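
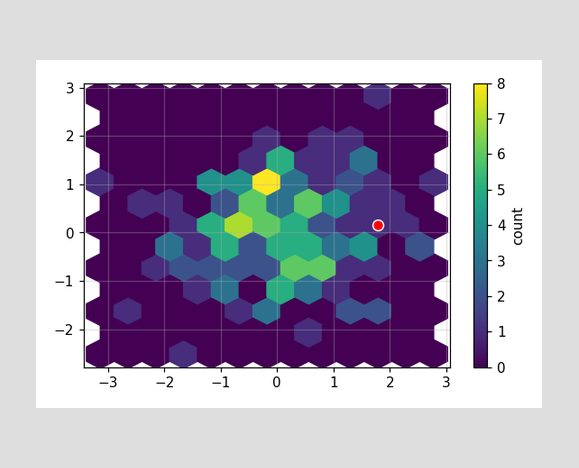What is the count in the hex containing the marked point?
The marked hex reads 1 on the colorbar.

1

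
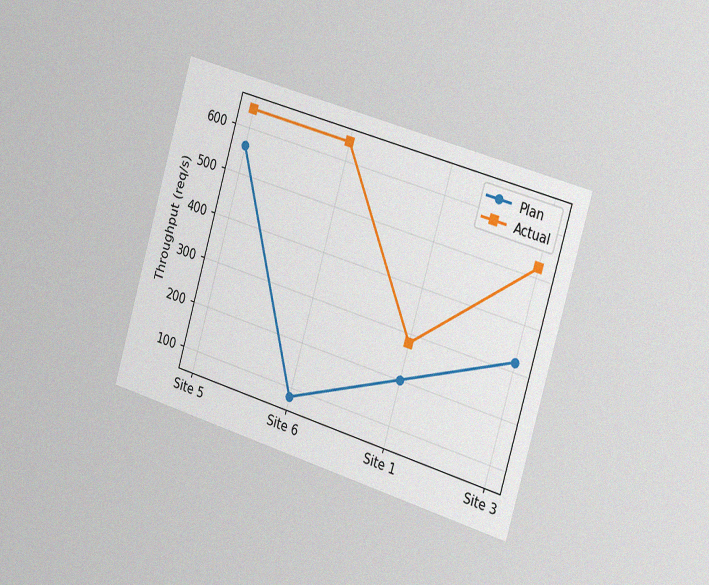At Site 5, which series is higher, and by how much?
The chart is tilted about 17° clockwise and viewed slightly from the right, with some photo noise. At Site 5, Actual sits above the other line by 80req/s.

Actual, by 80req/s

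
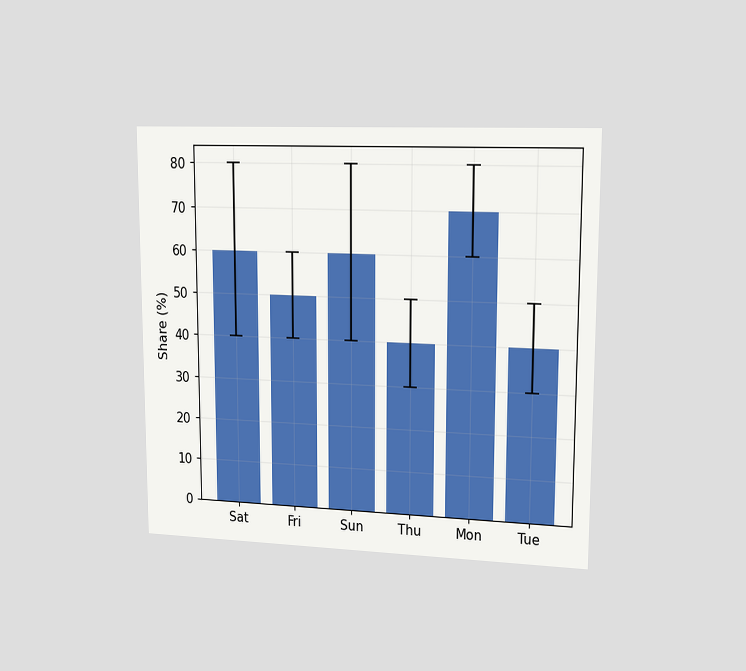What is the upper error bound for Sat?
The chart is viewed slightly from the right. The Sat bar's upper whisker reaches 80%.

80%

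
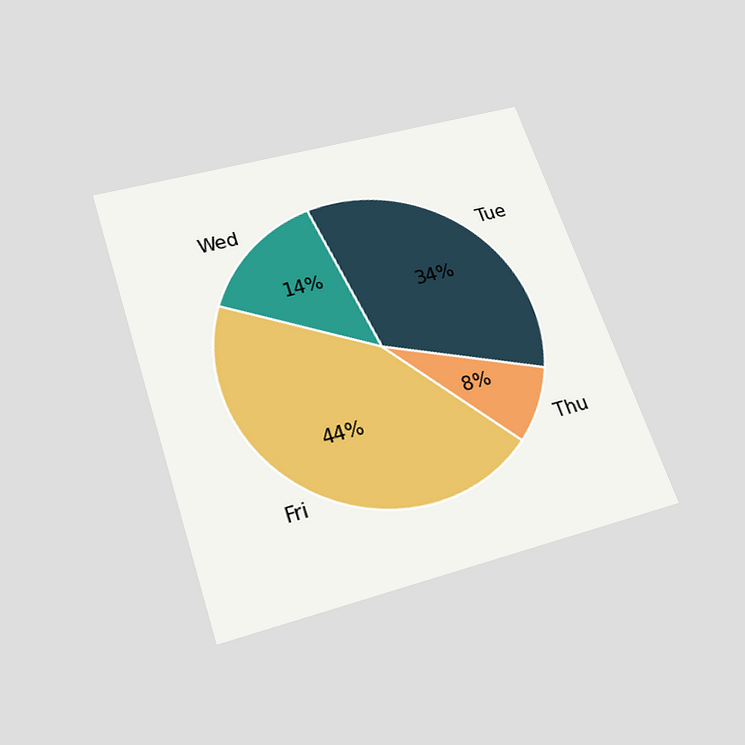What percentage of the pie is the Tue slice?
The chart is tilted about 18° counter-clockwise and viewed slightly from below. The Tue slice takes up 34% of the pie.

34%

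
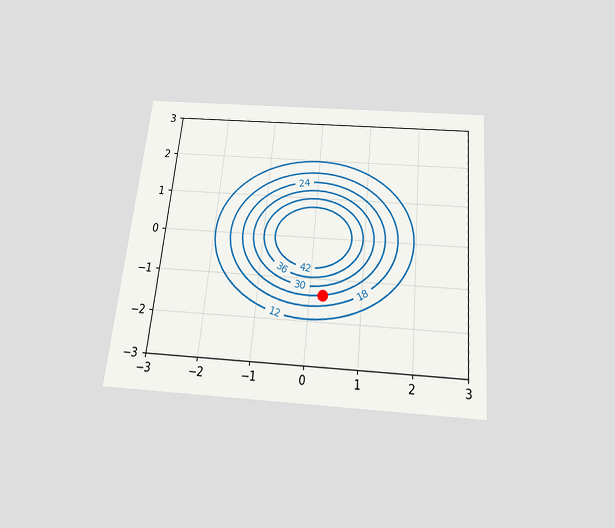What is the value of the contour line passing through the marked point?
24

The chart is tilted about 5° clockwise and viewed slightly from below. The marked point sits on the contour labelled 24.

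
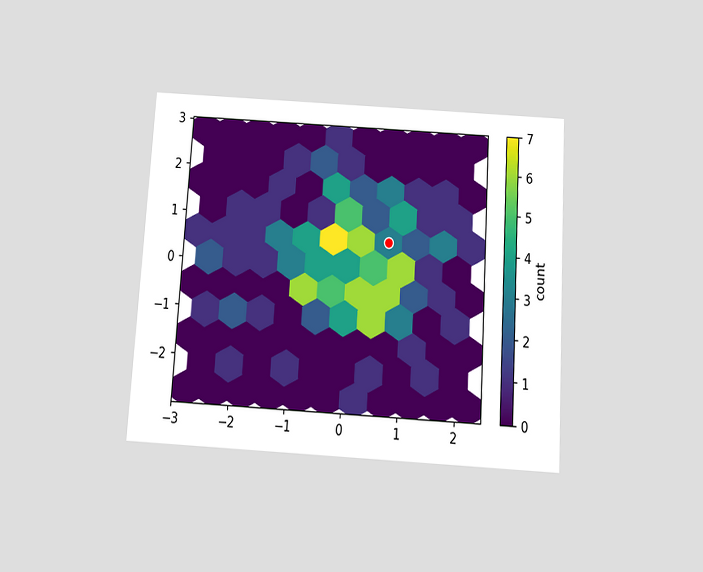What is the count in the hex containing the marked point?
3

The chart is tilted about 3° clockwise and viewed slightly from below. The marked hex reads 3 on the colorbar.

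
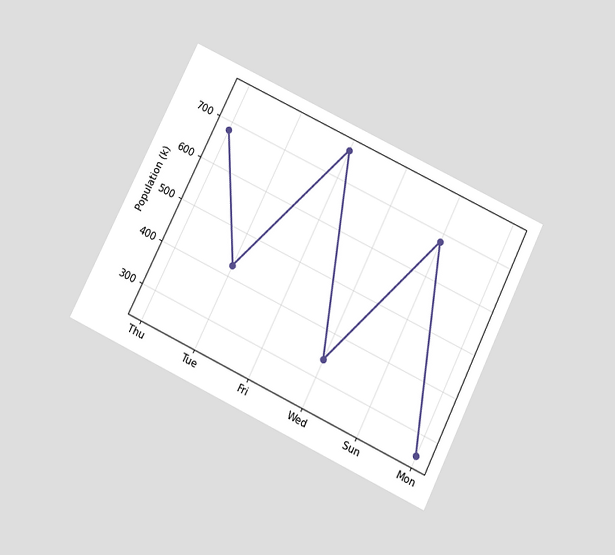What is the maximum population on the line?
The chart is tilted about 26° clockwise and viewed slightly from below. The highest point is at Fri, and reading across to the y-axis gives 765k.

765k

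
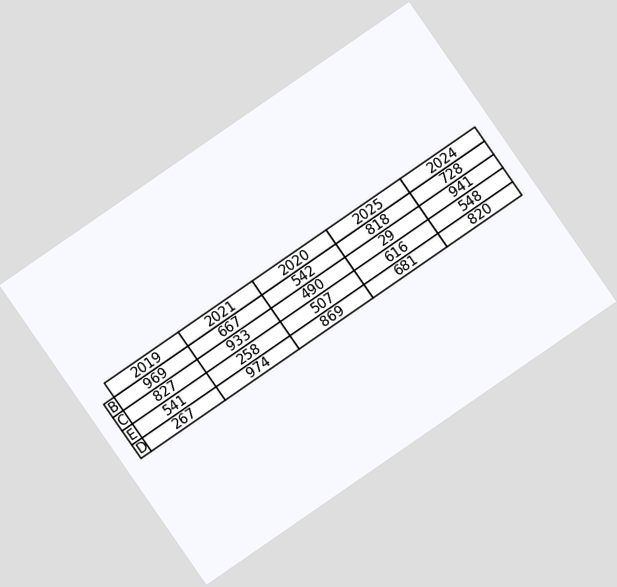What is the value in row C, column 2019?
827

The chart is tilted about 35° counter-clockwise. The (C, 2019) cell reads 827.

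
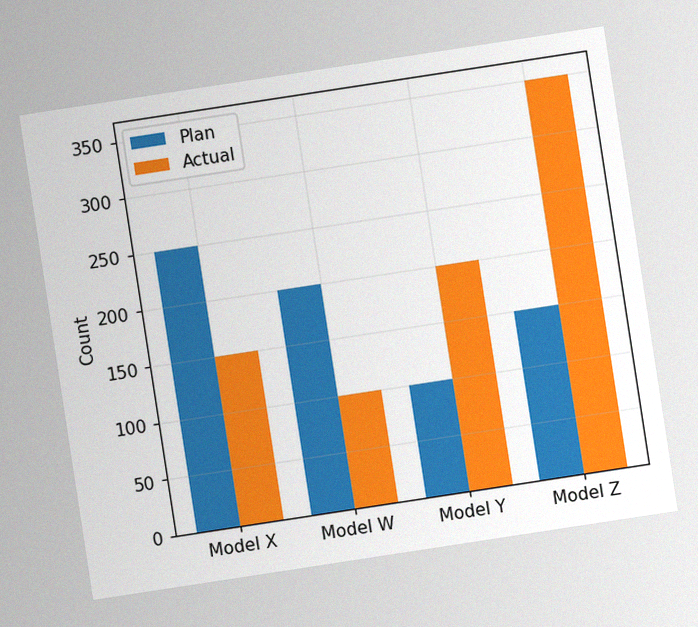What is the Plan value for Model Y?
100

The chart is tilted about 9° counter-clockwise, with some photo noise. The Plan bar at Model Y reaches 100 on the y-axis.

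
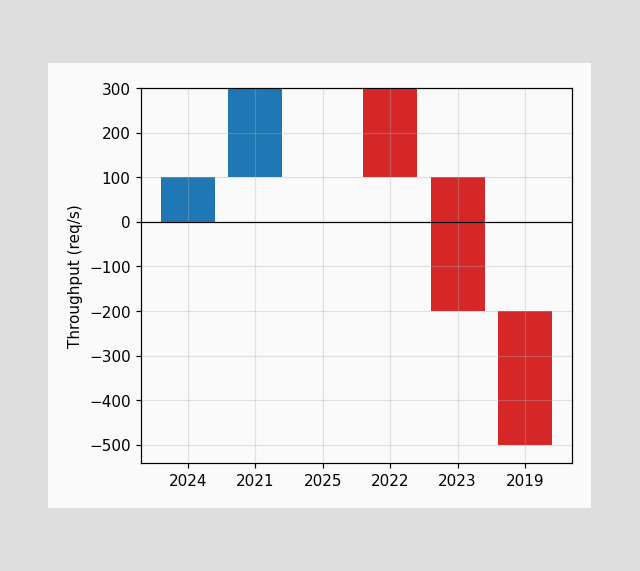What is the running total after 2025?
After 2025 the running total reaches 300req/s.

300req/s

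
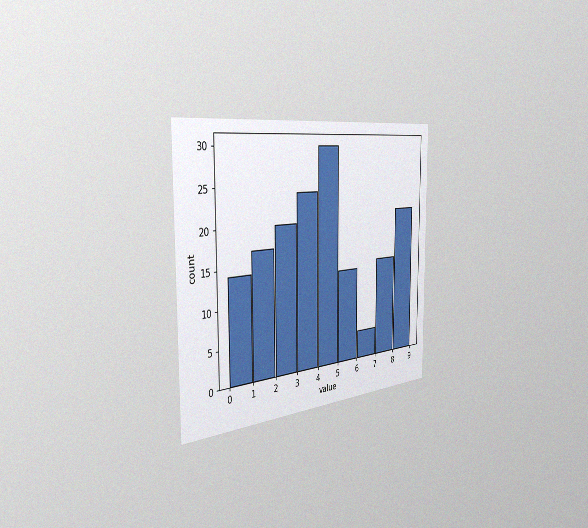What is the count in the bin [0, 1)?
The chart is viewed slightly from the left, with some photo noise. The [0, 1) bin has height 14.

14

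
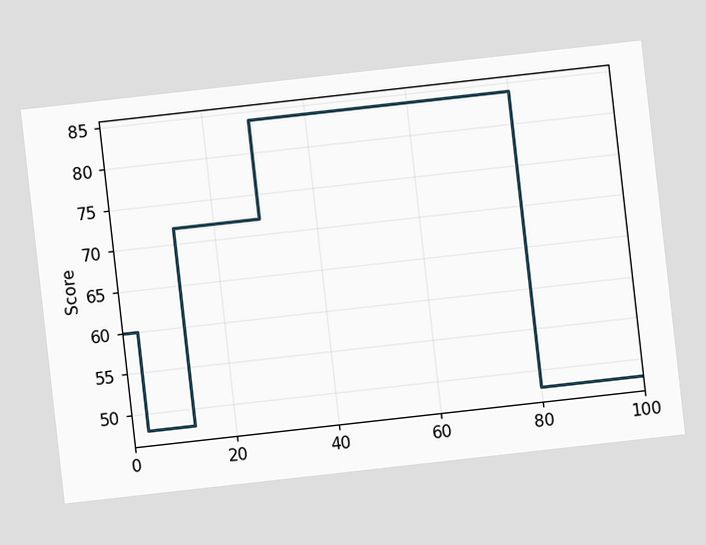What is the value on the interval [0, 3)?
The chart is tilted about 6° counter-clockwise. On [0, 3) the step sits at 60.

60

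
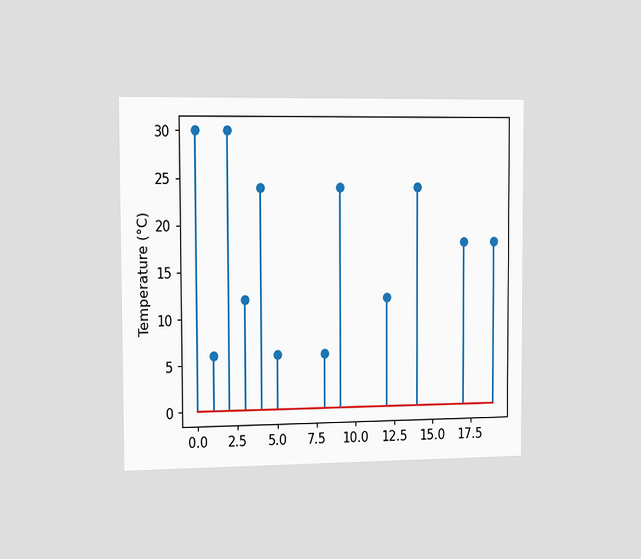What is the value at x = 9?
The chart is viewed slightly from the left. The stem at x=9 reaches 24°C.

24°C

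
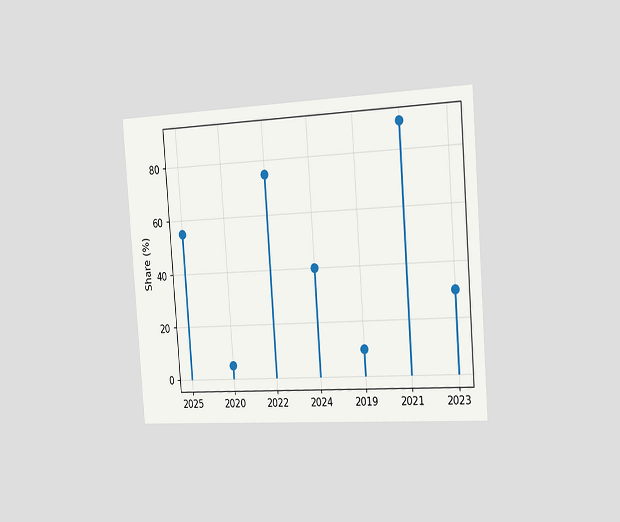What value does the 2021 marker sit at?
The chart is tilted about 4° counter-clockwise and viewed slightly from the right. The 2021 marker sits at 90%.

90%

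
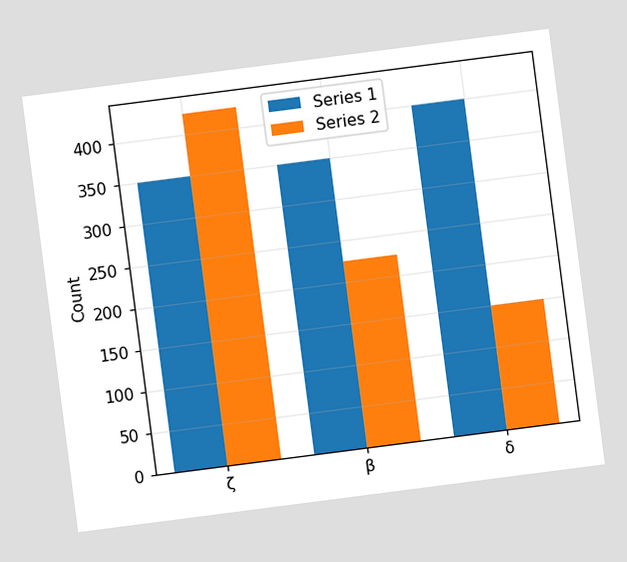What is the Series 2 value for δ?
150

The chart is tilted about 7° counter-clockwise. The Series 2 bar at δ reaches 150 on the y-axis.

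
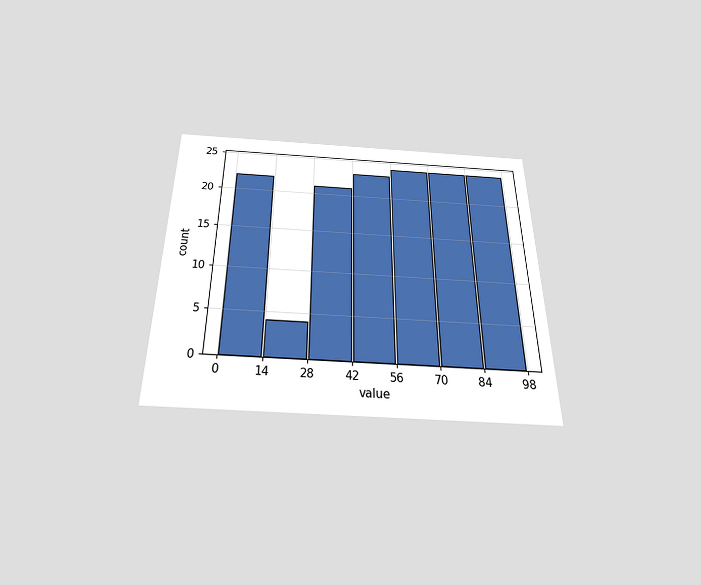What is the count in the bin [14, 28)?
The chart is viewed slightly from below. The [14, 28) bin has height 4.

4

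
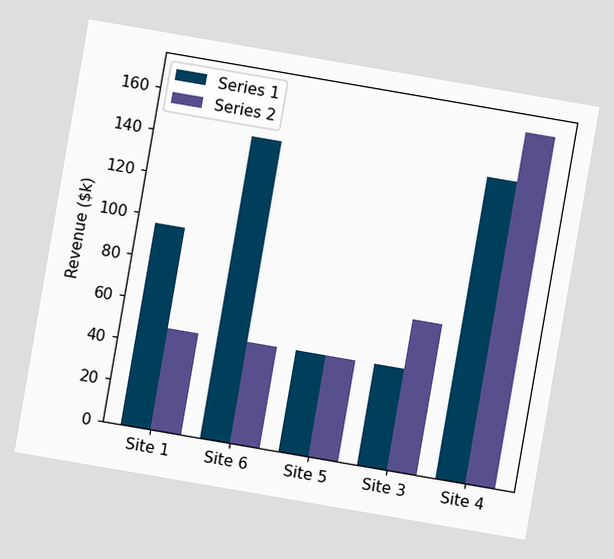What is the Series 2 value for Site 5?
$48k

The chart is tilted about 10° clockwise. The Series 2 bar at Site 5 reaches $48k on the y-axis.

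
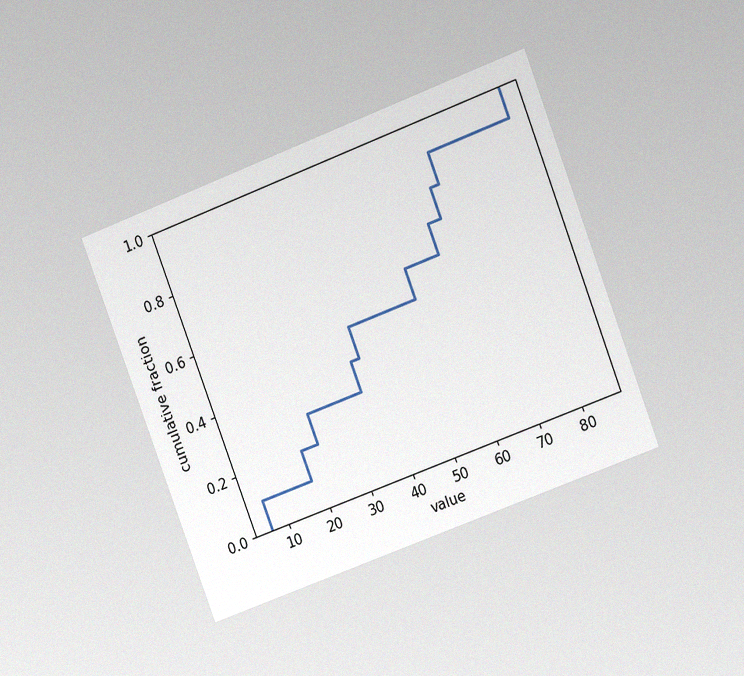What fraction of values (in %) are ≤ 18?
The chart is tilted about 21° counter-clockwise and viewed at a slight angle, with some photo noise. At x=18 the ECDF step is at 20%.

20%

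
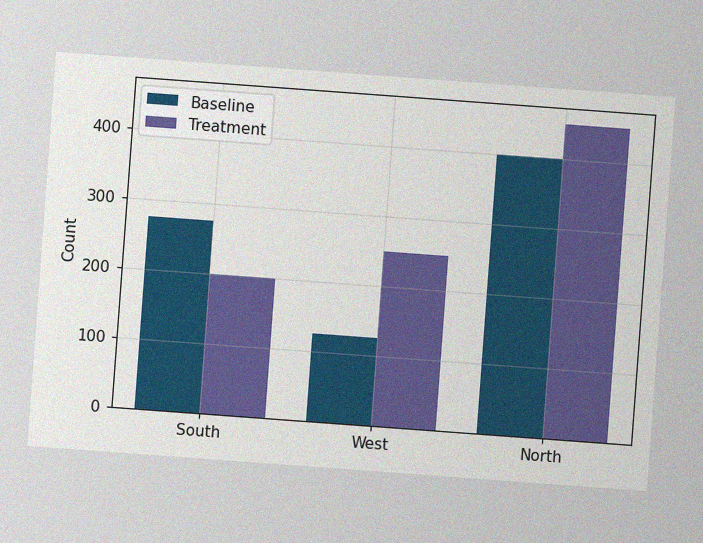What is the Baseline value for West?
The chart is tilted about 4° clockwise, with some photo noise. The Baseline bar at West reaches 125 on the y-axis.

125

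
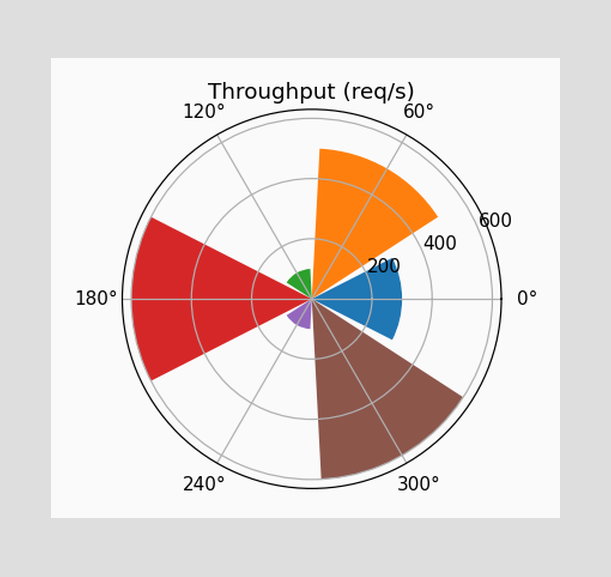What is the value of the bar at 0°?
The bar at 0° reaches 300req/s on the radial axis.

300req/s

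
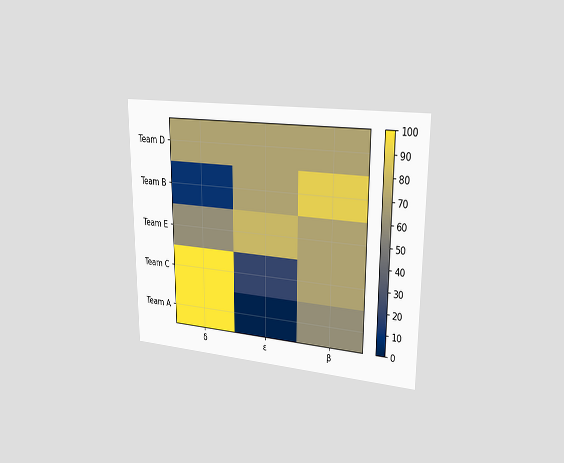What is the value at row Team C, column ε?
20

The chart is viewed slightly from the right. Matching cell (Team C, ε) against the colorbar gives 20.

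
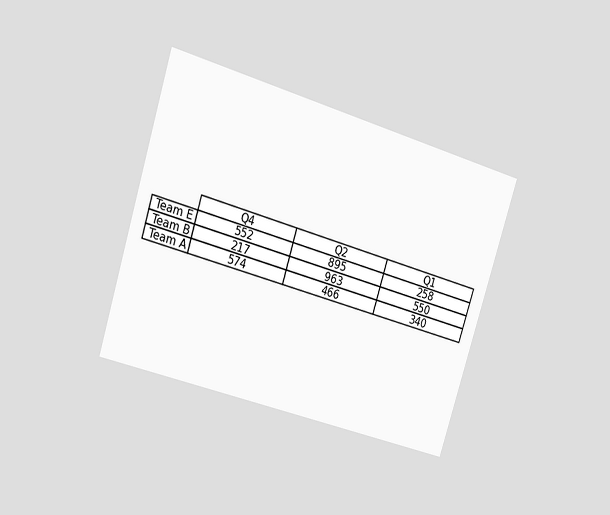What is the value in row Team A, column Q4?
The chart is tilted about 17° clockwise and viewed at a slight angle. The (Team A, Q4) cell reads 574.

574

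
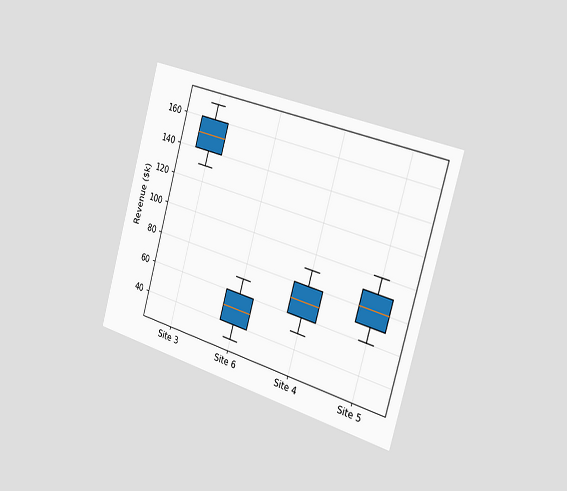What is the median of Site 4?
$70k

The chart is tilted about 16° clockwise and viewed slightly from the right. The median line in the Site 4 box sits at $70k.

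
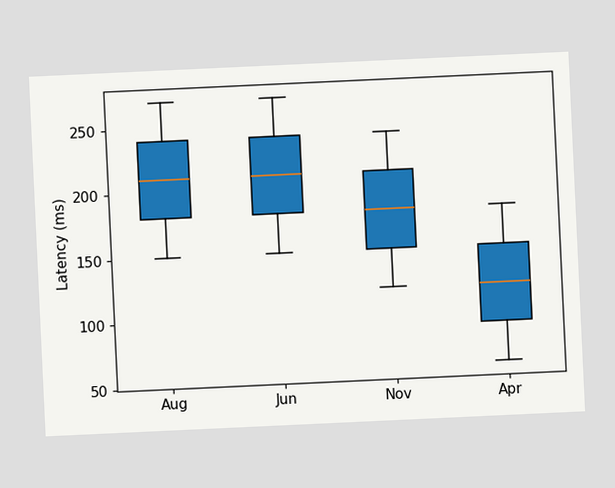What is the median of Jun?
210ms

The chart is tilted about 3° counter-clockwise. The median line in the Jun box sits at 210ms.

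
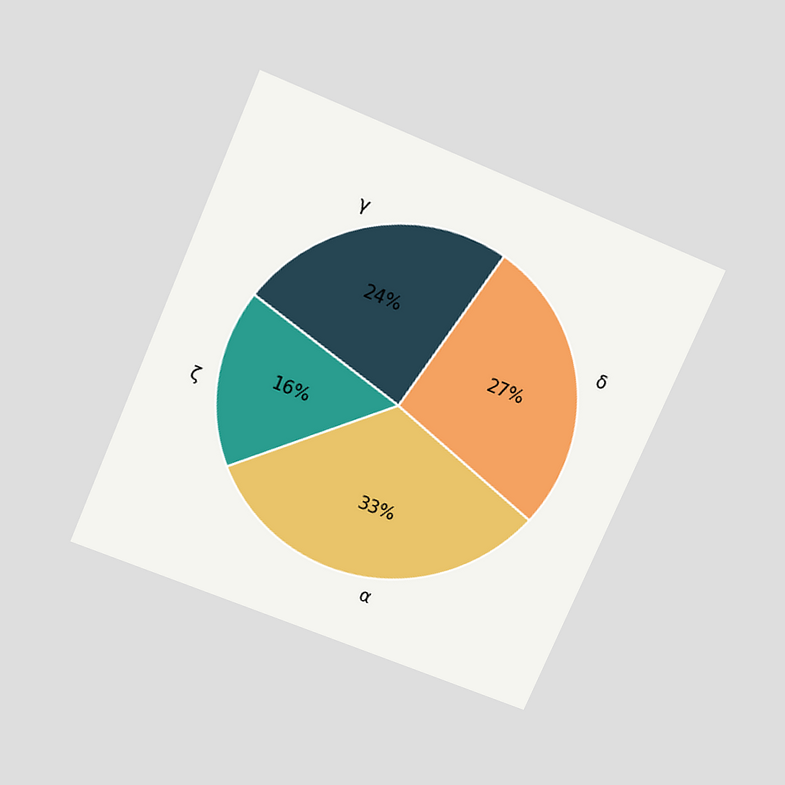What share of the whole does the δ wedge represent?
27%

The chart is tilted about 23° clockwise and viewed slightly from above. The δ slice takes up 27% of the pie.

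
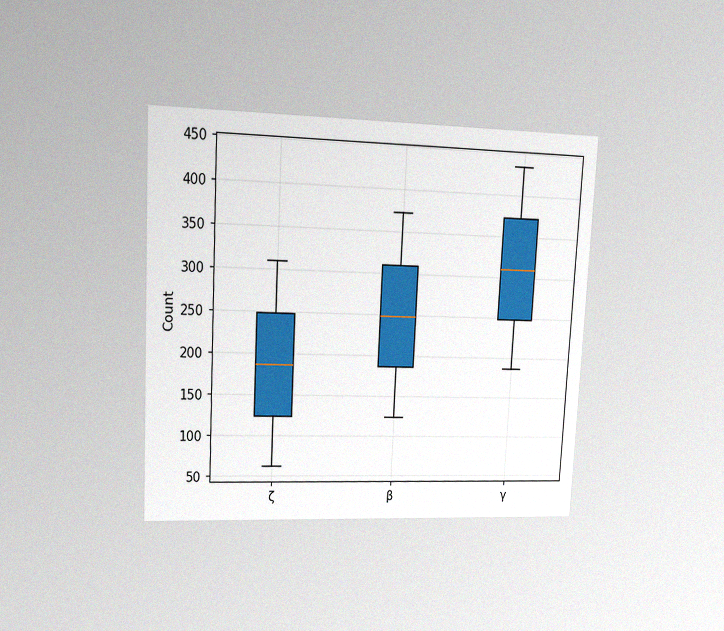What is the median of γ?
The chart is tilted about 3° clockwise and viewed at a slight angle, with some photo noise. The median line in the γ box sits at 310.

310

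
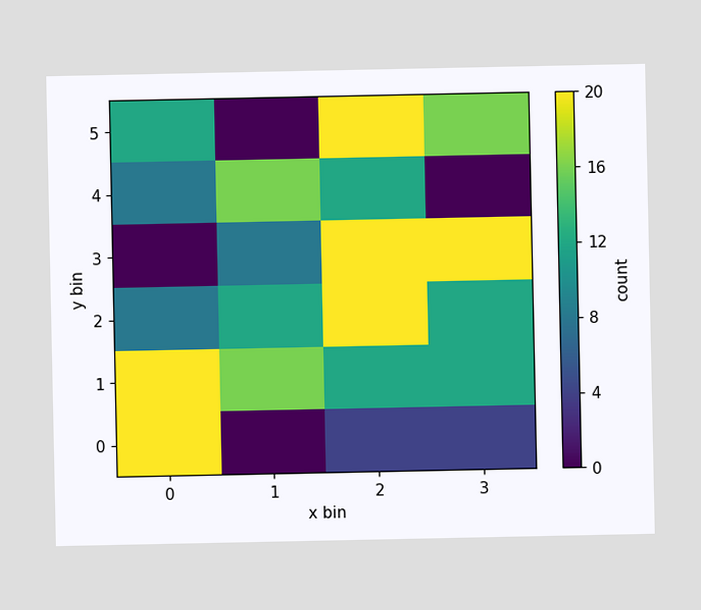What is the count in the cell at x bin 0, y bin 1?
20

Matching the cell (0, 1) against the colorbar gives 20.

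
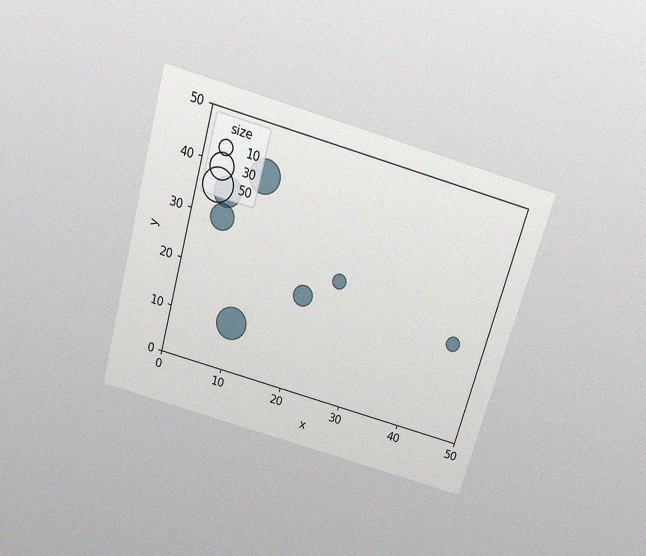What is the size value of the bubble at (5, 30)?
30

The chart is tilted about 16° clockwise and viewed slightly from above, with some photo noise. Matching the bubble at (5, 30) against the size legend gives 30.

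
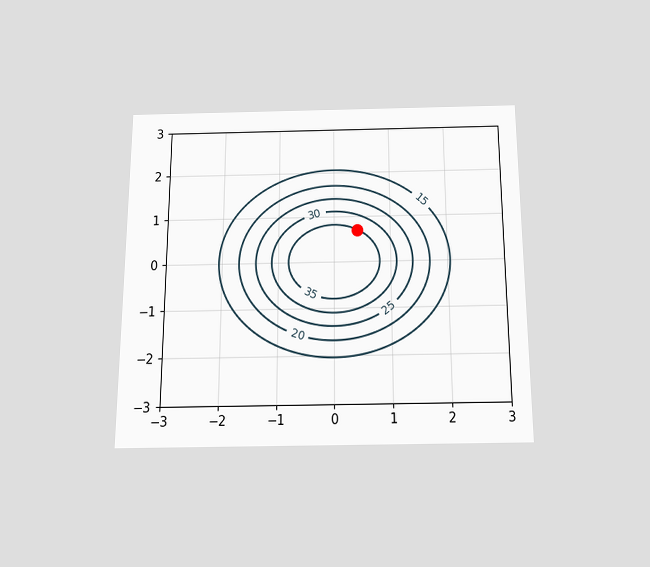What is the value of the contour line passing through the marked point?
The chart is viewed slightly from below. The marked point sits on the contour labelled 35.

35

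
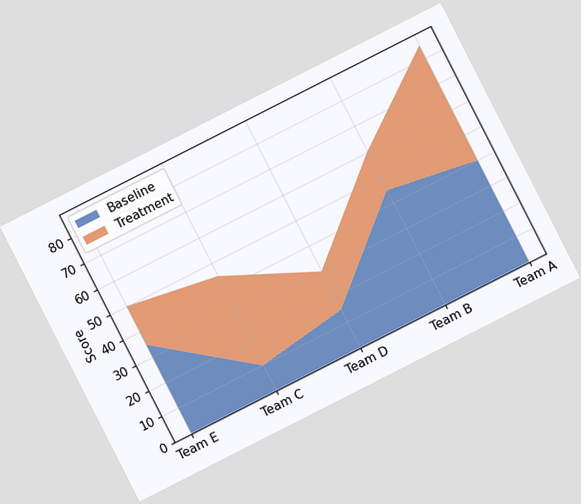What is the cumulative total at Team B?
60

The chart is tilted about 27° counter-clockwise. The stacked total at Team B reaches 60.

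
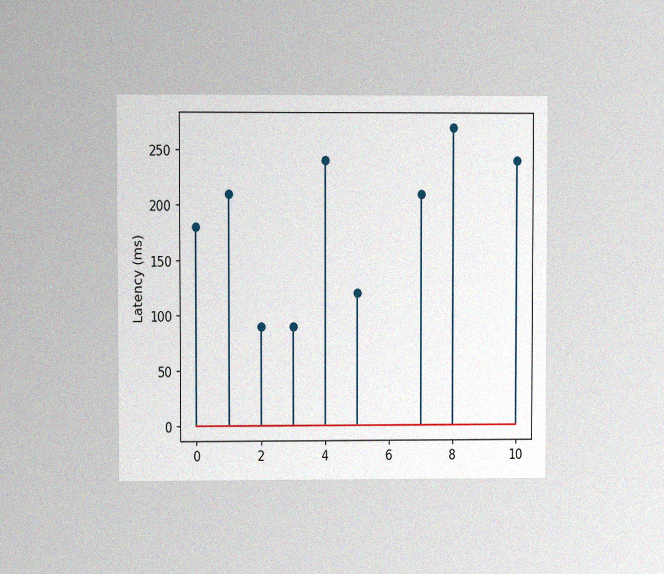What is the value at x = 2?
90ms

The chart is viewed at a slight angle, with some photo noise. The stem at x=2 reaches 90ms.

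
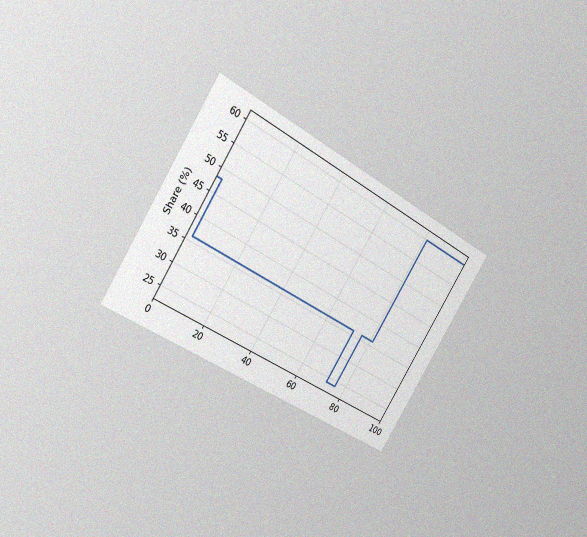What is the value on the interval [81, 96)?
The chart is tilted about 33° clockwise and viewed slightly from the left, with some photo noise. On [81, 96) the step sits at 60%.

60%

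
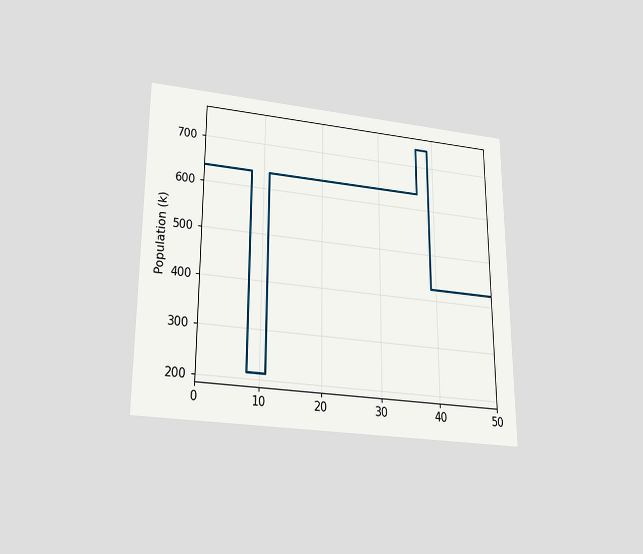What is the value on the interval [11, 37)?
The chart is viewed slightly from below. On [11, 37) the step sits at 636k.

636k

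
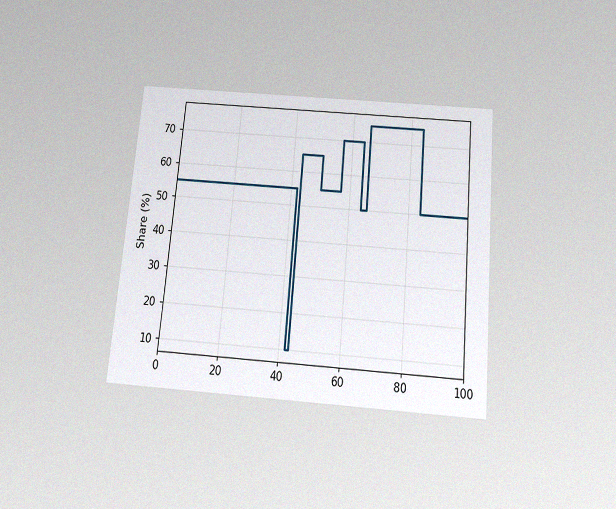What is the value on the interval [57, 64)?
The chart is tilted about 5° clockwise and viewed slightly from below, with some photo noise. On [57, 64) the step sits at 70%.

70%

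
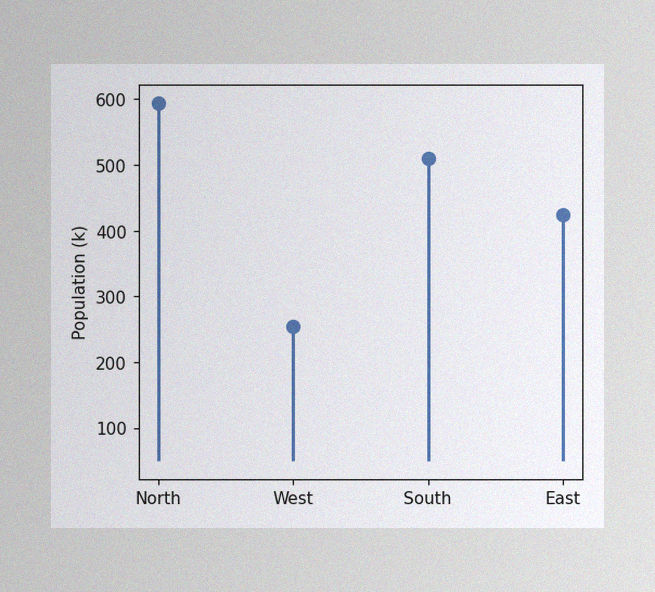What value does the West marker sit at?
The image has some photo noise and uneven lighting. The West marker sits at 255k.

255k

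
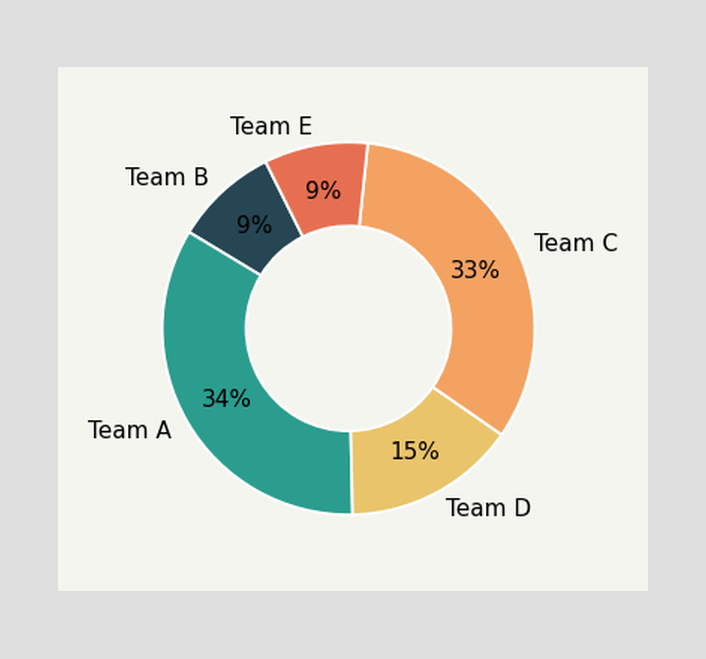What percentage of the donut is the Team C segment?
33%

The Team C segment takes up 33% of the ring.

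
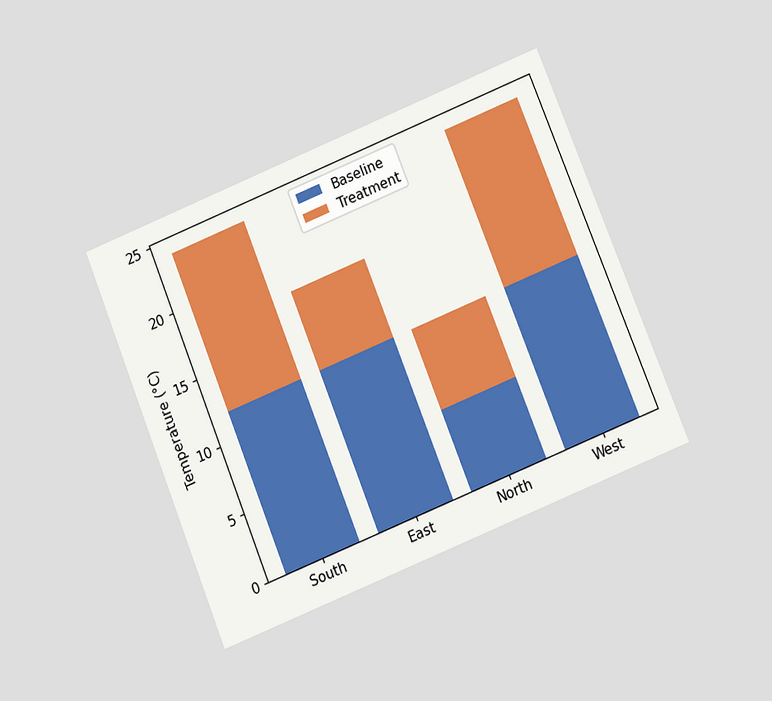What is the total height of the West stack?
24°C

The chart is tilted about 22° counter-clockwise and viewed at a slight angle. The West stack's top reaches 24°C on the y-axis.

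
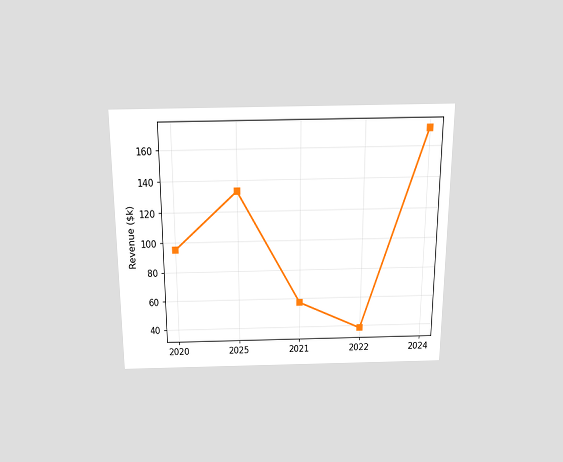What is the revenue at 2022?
$38k

The chart is viewed slightly from above. At 2022, the line is at $38k.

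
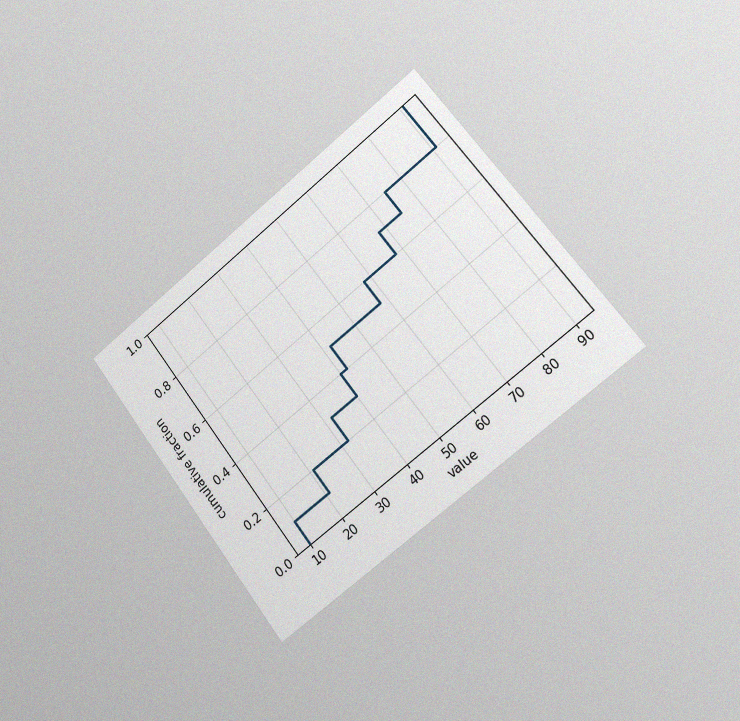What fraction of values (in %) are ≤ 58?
The chart is tilted about 38° counter-clockwise and viewed slightly from the right, with some photo noise. At x=58 the ECDF step is at 60%.

60%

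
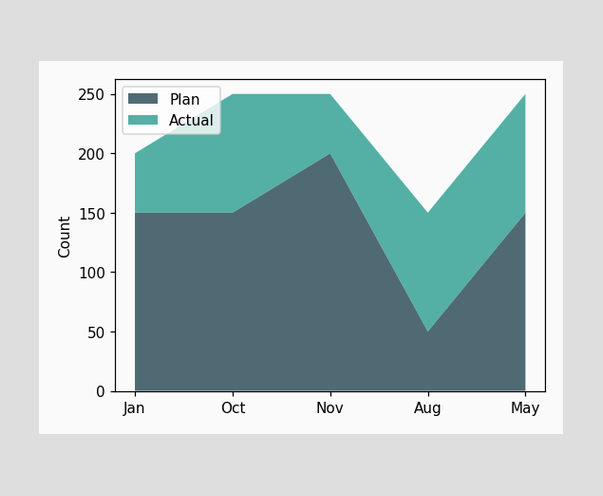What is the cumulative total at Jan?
200

The stacked total at Jan reaches 200.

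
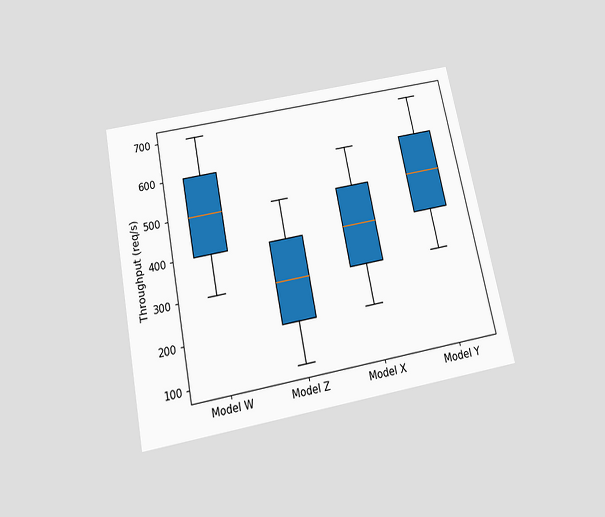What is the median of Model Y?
The chart is tilted about 11° counter-clockwise and viewed slightly from below. The median line in the Model Y box sits at 500req/s.

500req/s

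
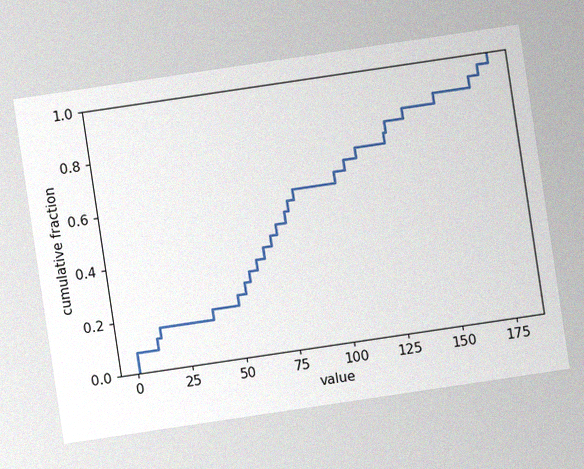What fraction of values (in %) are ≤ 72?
The chart is tilted about 8° counter-clockwise, with some photo noise. At x=72 the ECDF step is at 48%.

48%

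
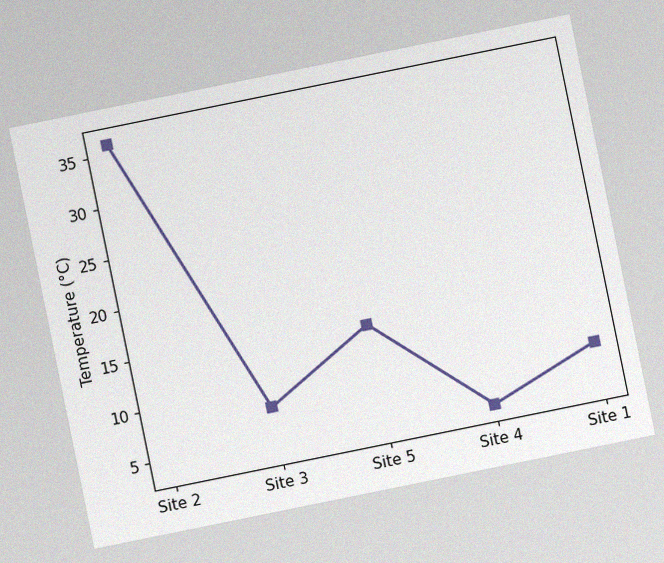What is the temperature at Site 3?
8°C

The chart is tilted about 11° counter-clockwise, with some photo noise. At Site 3, the line is at 8°C.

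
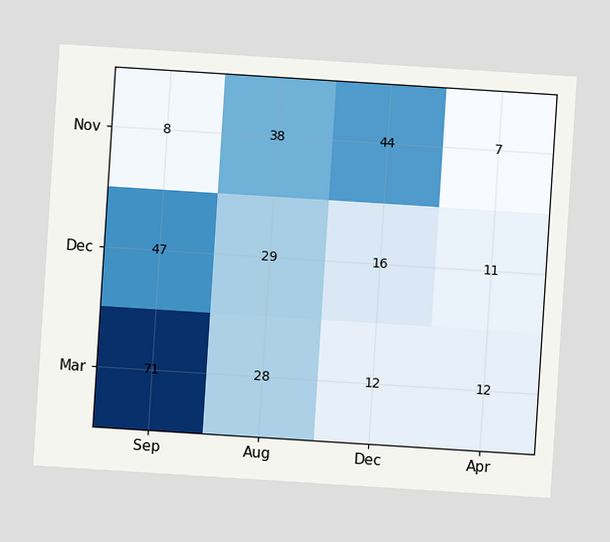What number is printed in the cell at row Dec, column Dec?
The chart is tilted about 4° clockwise. The (Dec, Dec) cell reads 16.

16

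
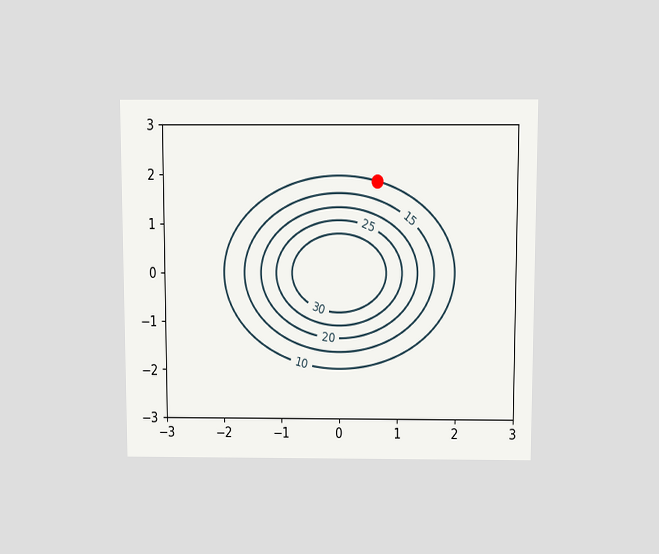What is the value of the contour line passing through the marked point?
10

The chart is viewed slightly from above. The marked point sits on the contour labelled 10.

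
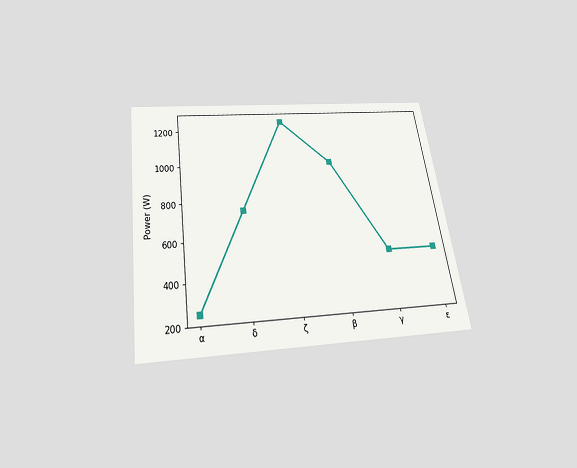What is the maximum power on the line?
The chart is tilted about 8° counter-clockwise and viewed slightly from below. The highest point is at ζ, and reading across to the y-axis gives 1250W.

1250W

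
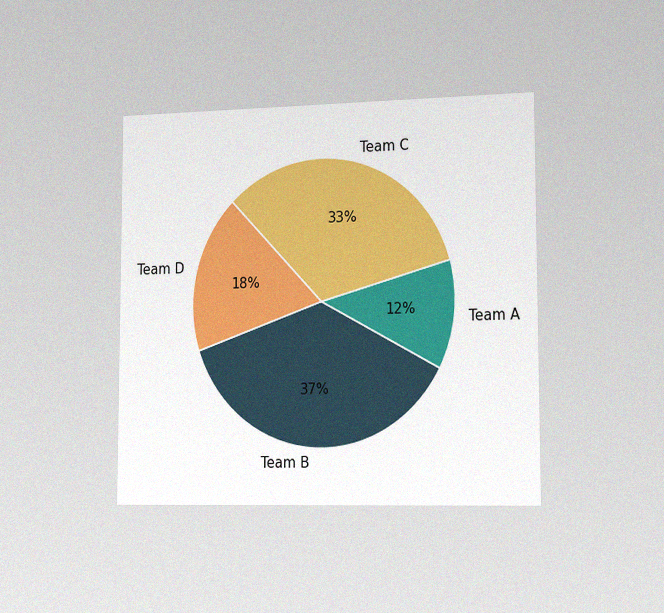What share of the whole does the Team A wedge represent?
The chart is viewed slightly from the right, with some photo noise. The Team A slice takes up 12% of the pie.

12%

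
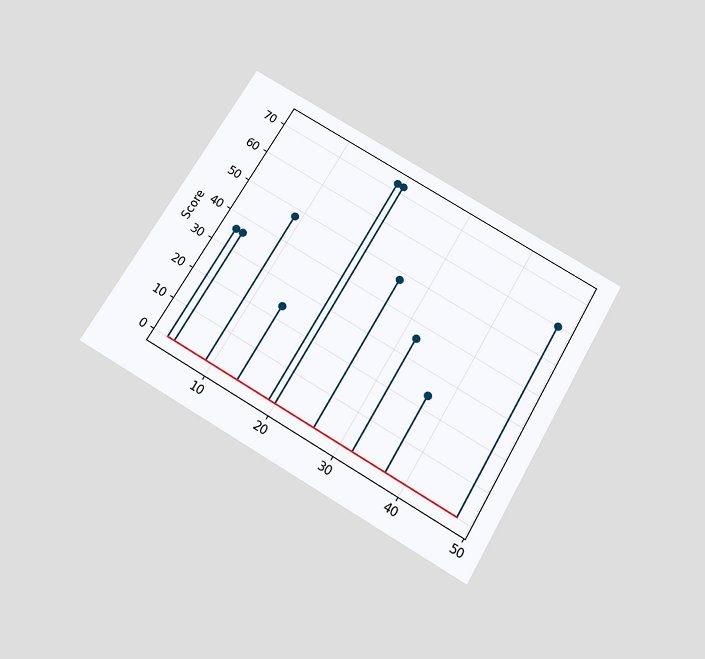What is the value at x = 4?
The chart is tilted about 30° clockwise and viewed slightly from below. The stem at x=4 reaches 36.

36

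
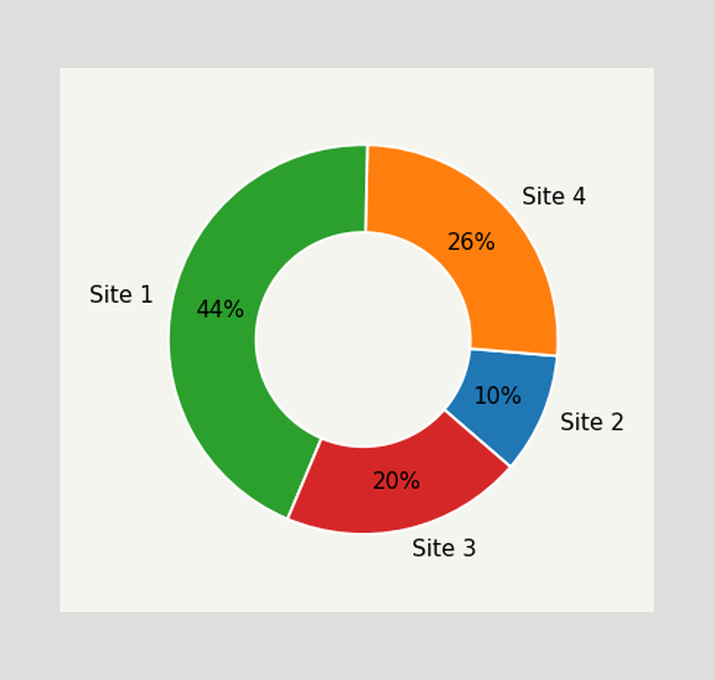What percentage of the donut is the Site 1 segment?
44%

The Site 1 segment takes up 44% of the ring.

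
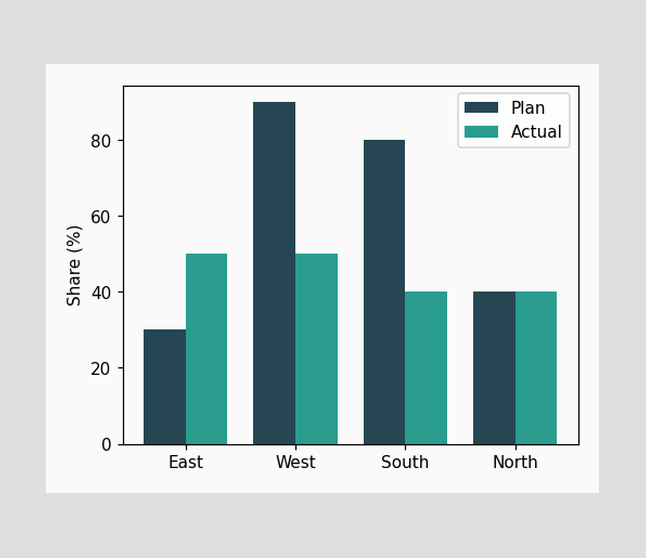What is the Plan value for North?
The Plan bar at North reaches 40% on the y-axis.

40%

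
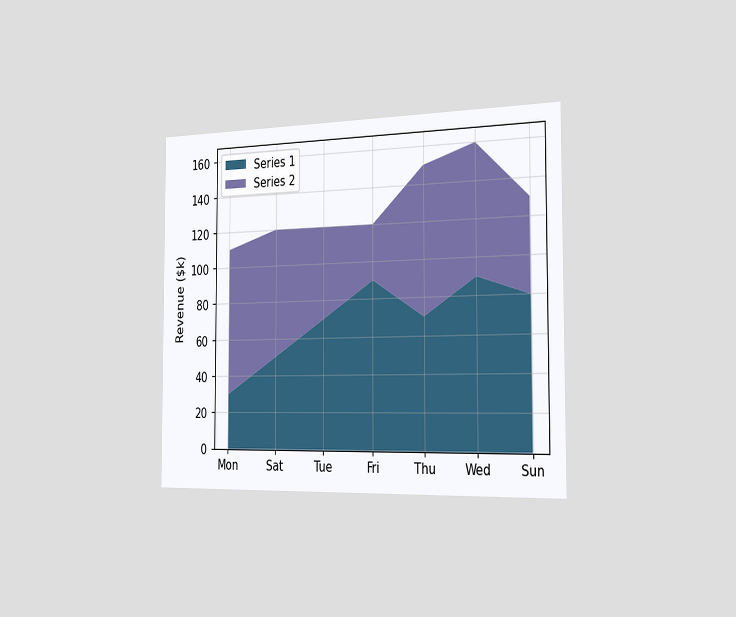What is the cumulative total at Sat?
$120k

The chart is viewed slightly from the right. The stacked total at Sat reaches $120k.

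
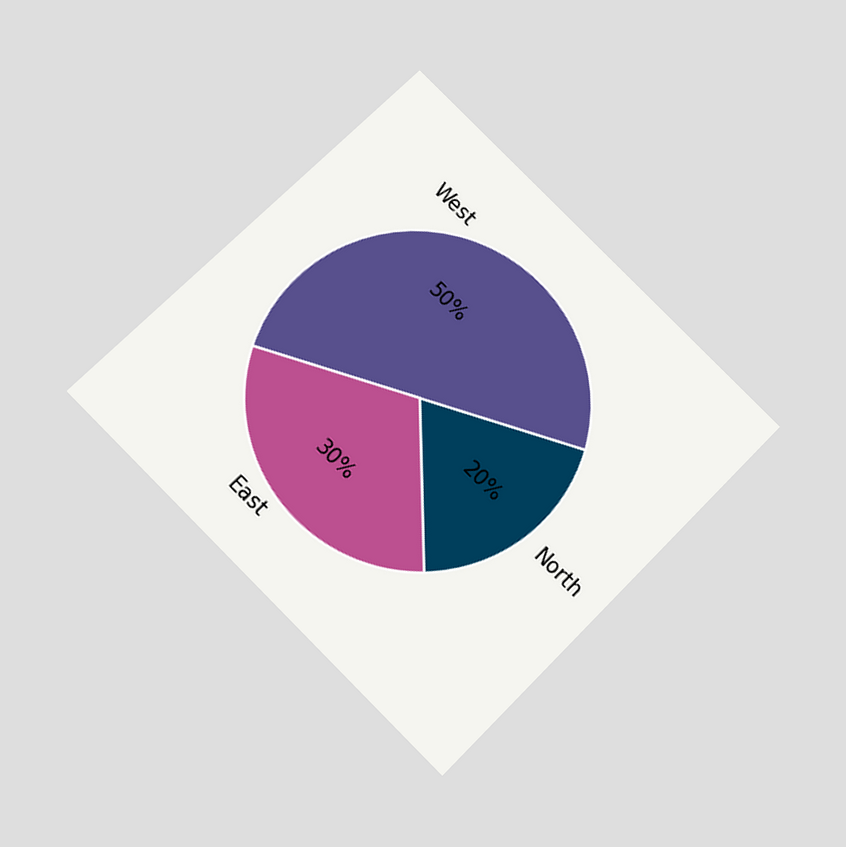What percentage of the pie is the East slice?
30%

The chart is tilted about 45° clockwise and viewed slightly from below. The East slice takes up 30% of the pie.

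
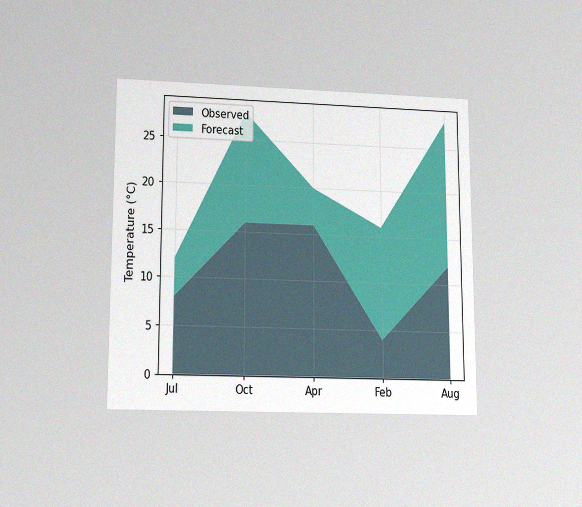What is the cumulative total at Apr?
The chart is viewed slightly from below, with some photo noise. The stacked total at Apr reaches 20°C.

20°C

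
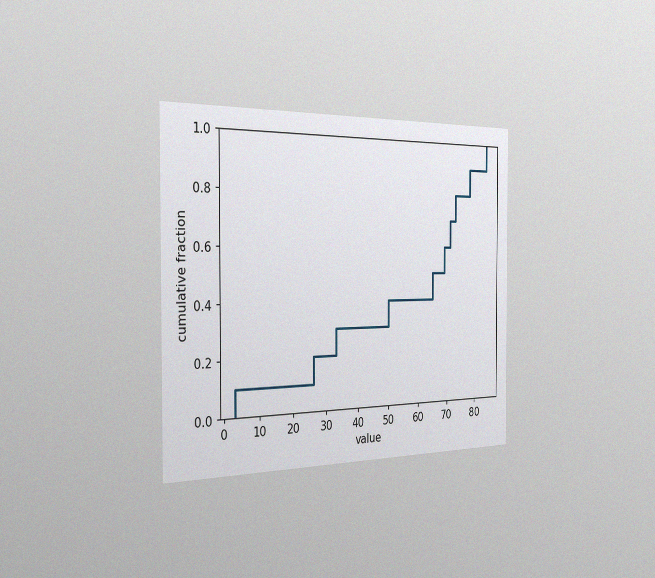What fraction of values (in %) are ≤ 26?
20%

The chart is viewed slightly from the left, with some photo noise. At x=26 the ECDF step is at 20%.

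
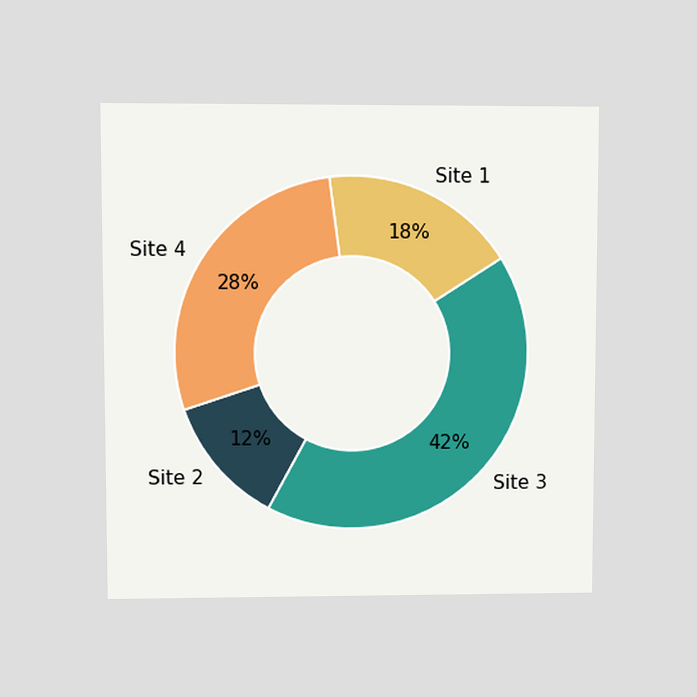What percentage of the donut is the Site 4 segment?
The chart is viewed at a slight angle. The Site 4 segment takes up 28% of the ring.

28%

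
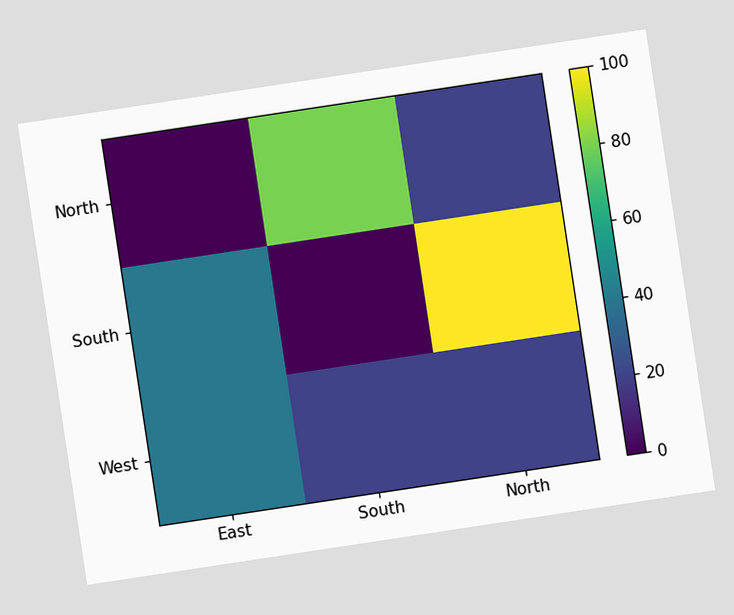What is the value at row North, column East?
0

The chart is tilted about 9° counter-clockwise. Matching cell (North, East) against the colorbar gives 0.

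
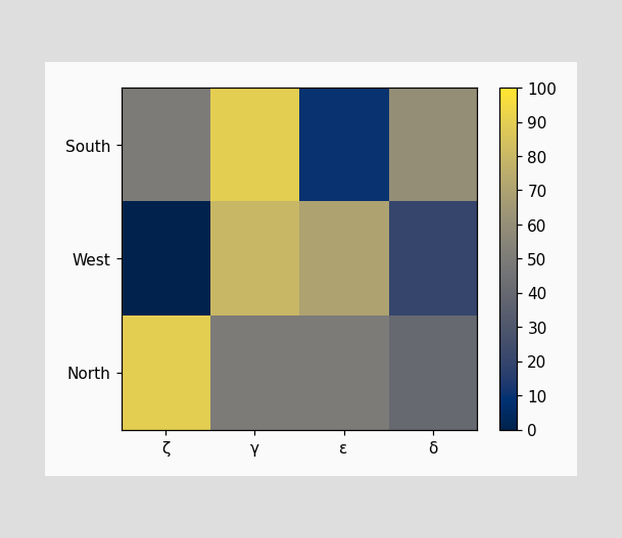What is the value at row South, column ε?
Matching cell (South, ε) against the colorbar gives 10.

10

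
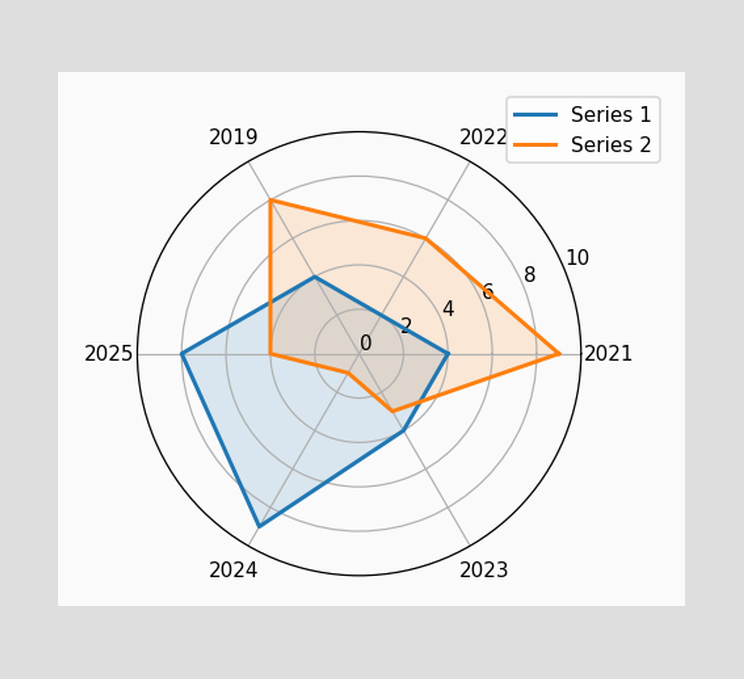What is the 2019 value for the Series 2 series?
8

On the 2019 axis, Series 2 reaches 8.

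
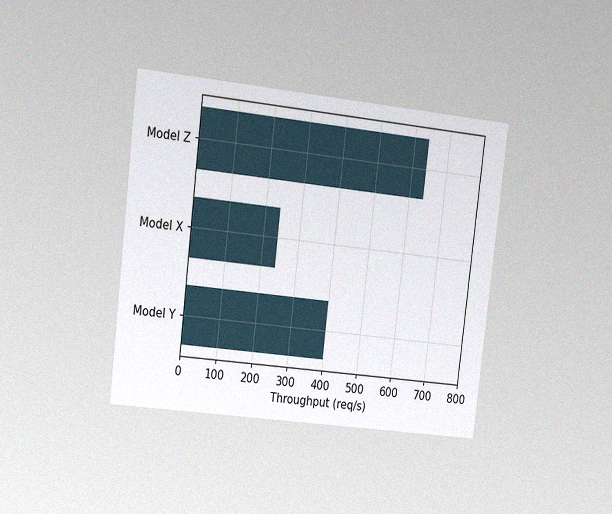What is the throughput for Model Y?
400req/s

The chart is tilted about 7° clockwise and viewed slightly from the left, with some photo noise. Reading along the chart's x-axis, the Model Y bar reaches 400req/s.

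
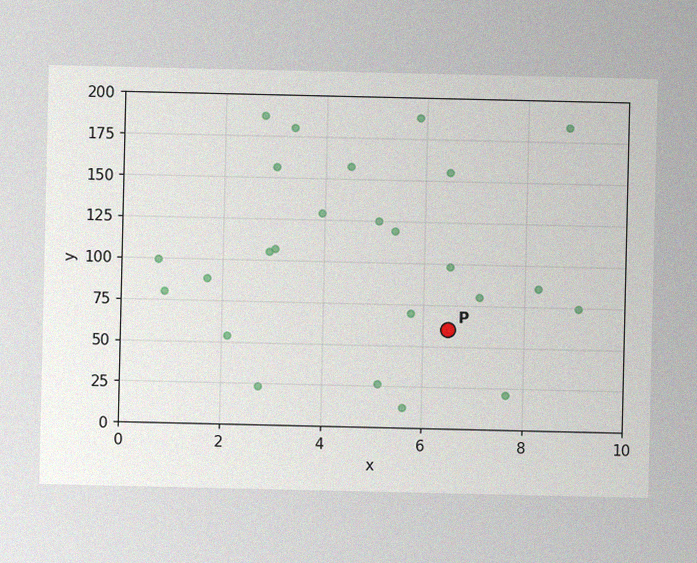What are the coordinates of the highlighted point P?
The image has some photo noise and uneven lighting. Following the gridlines from P to each axis, P sits at (6.5, 60).

(6.5, 60)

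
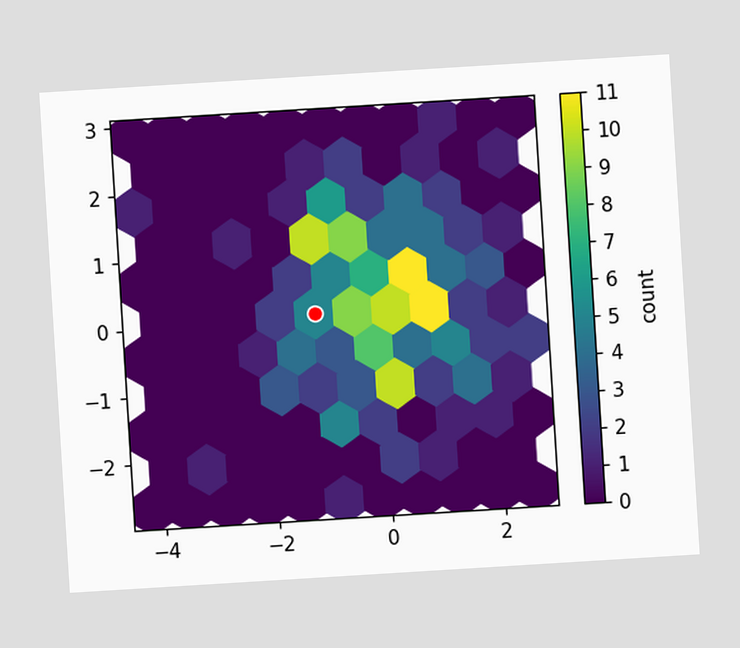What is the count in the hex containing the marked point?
The chart is tilted about 4° counter-clockwise. The marked hex reads 5 on the colorbar.

5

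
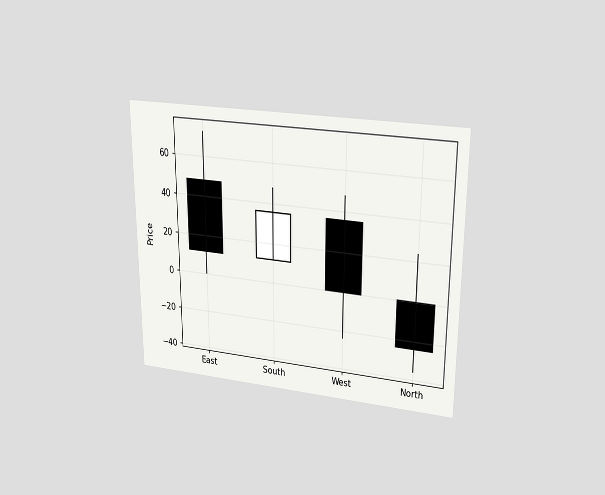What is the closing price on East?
The chart is viewed slightly from above. The East candle closes at 12.

12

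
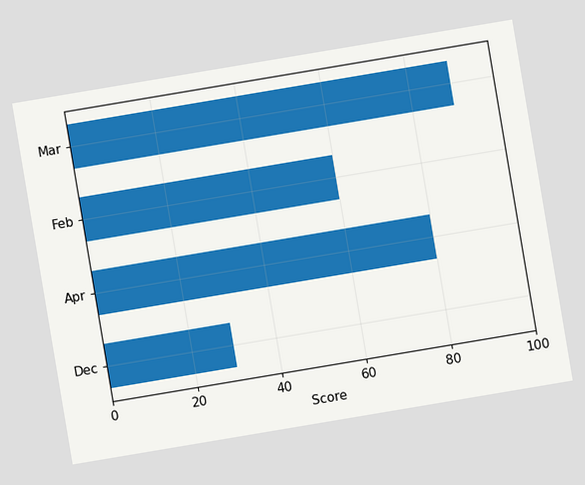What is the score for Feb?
60

The chart is tilted about 10° counter-clockwise. Reading along the chart's x-axis, the Feb bar reaches 60.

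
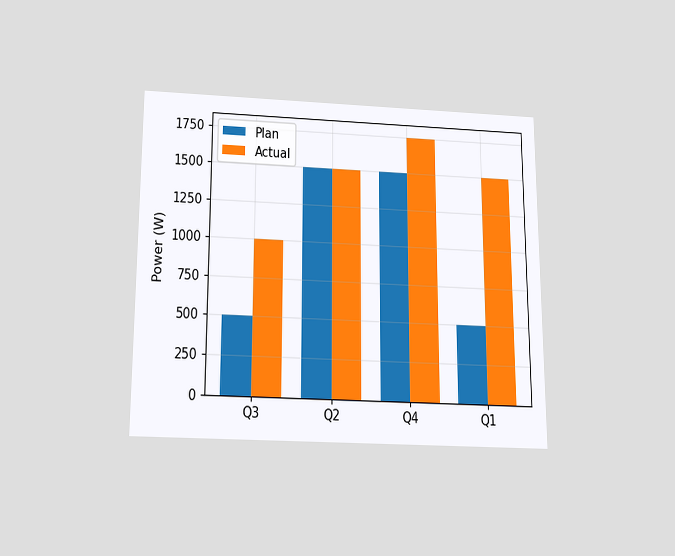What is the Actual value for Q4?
The chart is viewed slightly from below. The Actual bar at Q4 reaches 1750W on the y-axis.

1750W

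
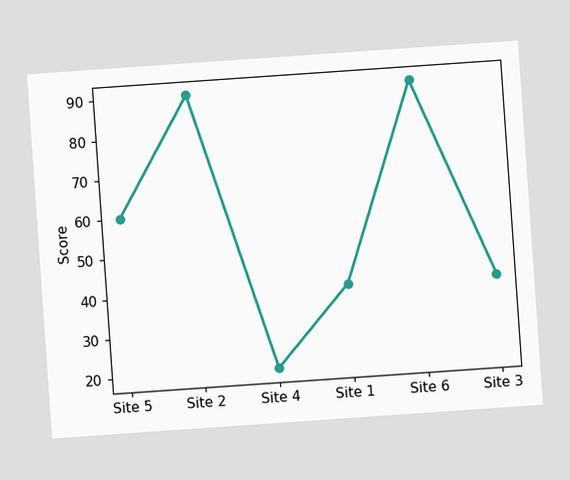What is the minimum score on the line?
20

The chart is tilted about 4° counter-clockwise. The lowest point is at Site 4, and reading across to the y-axis gives 20.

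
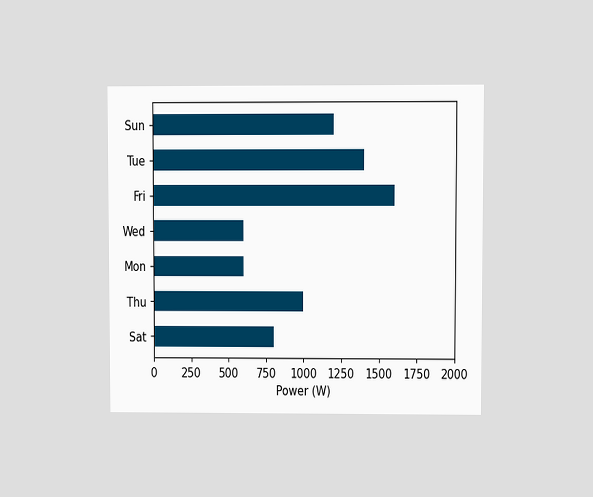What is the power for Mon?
600W

The chart is viewed at a slight angle. Reading along the chart's x-axis, the Mon bar reaches 600W.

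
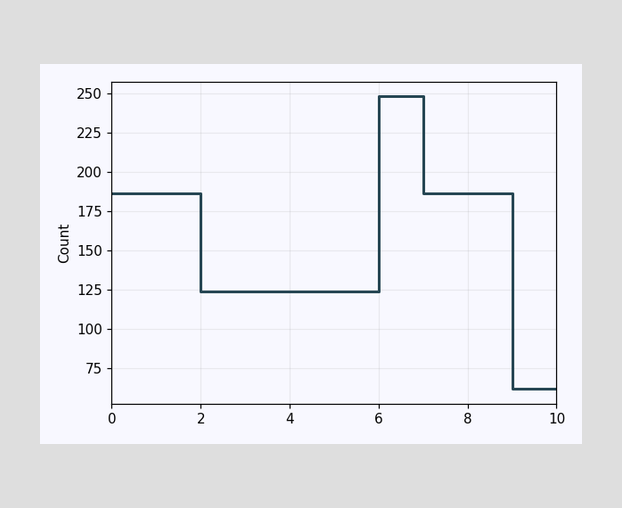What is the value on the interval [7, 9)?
186

On [7, 9) the step sits at 186.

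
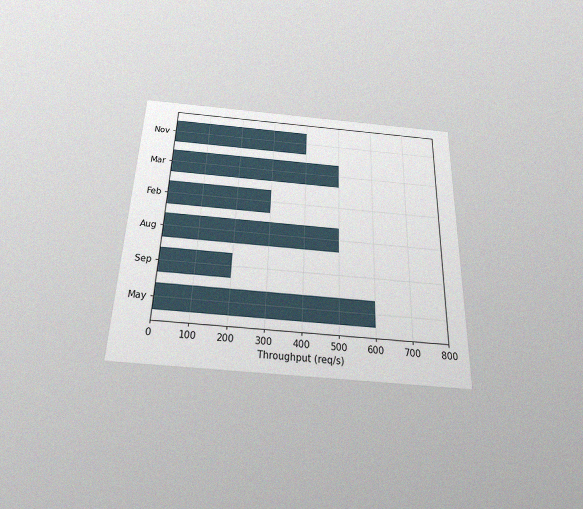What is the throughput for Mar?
The chart is viewed slightly from below, with some photo noise. Reading along the chart's x-axis, the Mar bar reaches 500req/s.

500req/s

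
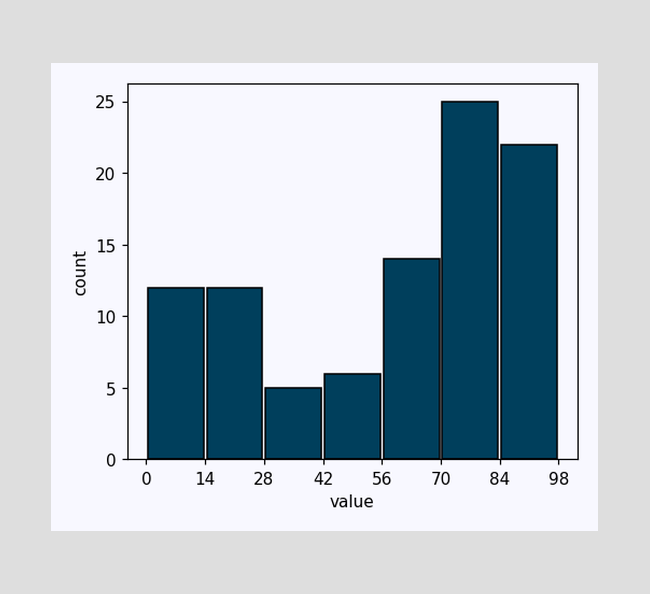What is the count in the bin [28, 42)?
The [28, 42) bin has height 5.

5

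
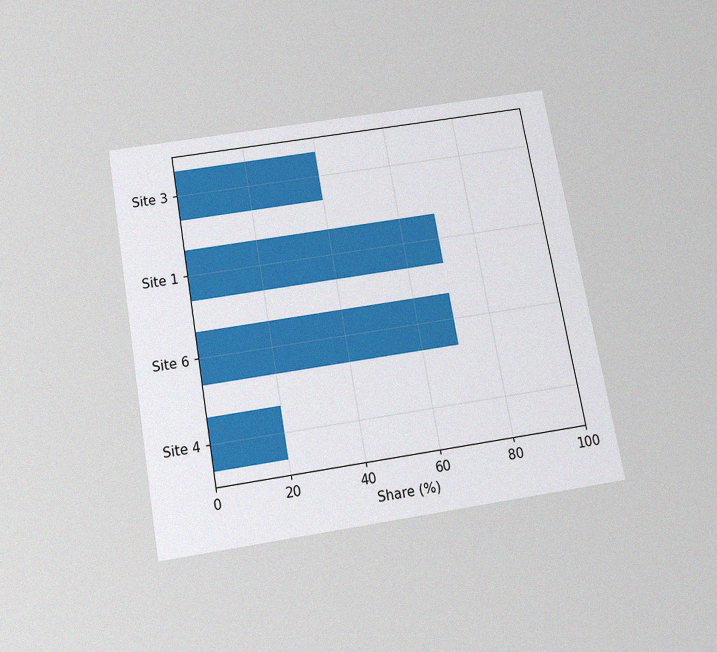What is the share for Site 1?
70%

The chart is tilted about 10° counter-clockwise and viewed slightly from below, with some photo noise. Reading along the chart's x-axis, the Site 1 bar reaches 70%.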